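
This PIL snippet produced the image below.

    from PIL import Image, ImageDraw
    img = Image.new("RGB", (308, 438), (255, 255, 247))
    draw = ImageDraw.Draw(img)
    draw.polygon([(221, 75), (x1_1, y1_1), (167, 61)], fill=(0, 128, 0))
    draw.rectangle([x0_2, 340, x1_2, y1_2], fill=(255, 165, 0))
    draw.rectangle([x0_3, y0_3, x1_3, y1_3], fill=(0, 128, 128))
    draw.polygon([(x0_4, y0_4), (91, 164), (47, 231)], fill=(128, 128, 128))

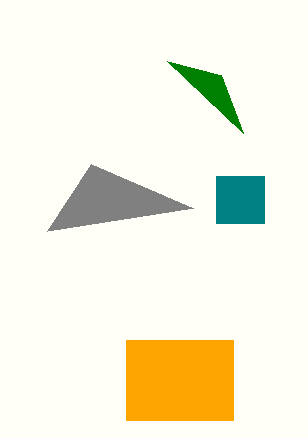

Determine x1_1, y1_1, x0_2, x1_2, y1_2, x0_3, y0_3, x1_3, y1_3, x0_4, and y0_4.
x1_1 = 243
y1_1 = 133
x0_2 = 126
x1_2 = 233
y1_2 = 420
x0_3 = 216
y0_3 = 176
x1_3 = 264
y1_3 = 223
x0_4 = 193
y0_4 = 208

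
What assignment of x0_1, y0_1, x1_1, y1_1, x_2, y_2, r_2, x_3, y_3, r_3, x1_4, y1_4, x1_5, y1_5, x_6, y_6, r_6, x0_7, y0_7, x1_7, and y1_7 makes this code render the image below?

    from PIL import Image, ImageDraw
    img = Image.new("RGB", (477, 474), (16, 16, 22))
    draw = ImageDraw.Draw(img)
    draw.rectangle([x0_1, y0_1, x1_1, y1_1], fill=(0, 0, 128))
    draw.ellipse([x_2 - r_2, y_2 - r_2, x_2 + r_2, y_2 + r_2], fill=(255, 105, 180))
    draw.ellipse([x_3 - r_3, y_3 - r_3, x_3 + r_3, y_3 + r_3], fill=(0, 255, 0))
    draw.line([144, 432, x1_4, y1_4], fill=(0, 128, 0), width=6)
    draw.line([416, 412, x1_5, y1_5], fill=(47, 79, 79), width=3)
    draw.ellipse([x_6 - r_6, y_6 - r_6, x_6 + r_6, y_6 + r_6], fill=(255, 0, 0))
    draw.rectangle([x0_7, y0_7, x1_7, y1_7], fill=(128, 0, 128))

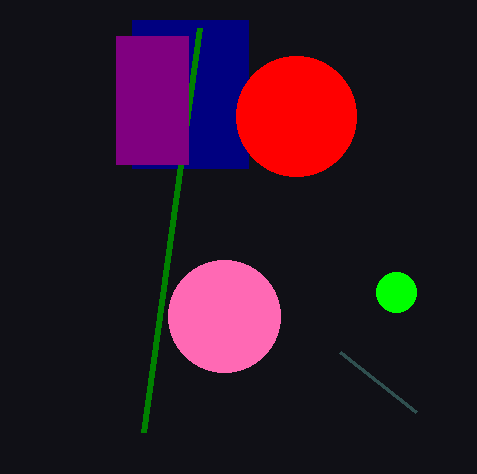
x0_1 = 132, y0_1 = 20, x1_1 = 248, y1_1 = 168, x_2 = 224, y_2 = 316, r_2 = 56, x_3 = 396, y_3 = 292, r_3 = 20, x1_4 = 200, y1_4 = 28, x1_5 = 340, y1_5 = 352, x_6 = 296, y_6 = 116, r_6 = 60, x0_7 = 116, y0_7 = 36, x1_7 = 188, y1_7 = 164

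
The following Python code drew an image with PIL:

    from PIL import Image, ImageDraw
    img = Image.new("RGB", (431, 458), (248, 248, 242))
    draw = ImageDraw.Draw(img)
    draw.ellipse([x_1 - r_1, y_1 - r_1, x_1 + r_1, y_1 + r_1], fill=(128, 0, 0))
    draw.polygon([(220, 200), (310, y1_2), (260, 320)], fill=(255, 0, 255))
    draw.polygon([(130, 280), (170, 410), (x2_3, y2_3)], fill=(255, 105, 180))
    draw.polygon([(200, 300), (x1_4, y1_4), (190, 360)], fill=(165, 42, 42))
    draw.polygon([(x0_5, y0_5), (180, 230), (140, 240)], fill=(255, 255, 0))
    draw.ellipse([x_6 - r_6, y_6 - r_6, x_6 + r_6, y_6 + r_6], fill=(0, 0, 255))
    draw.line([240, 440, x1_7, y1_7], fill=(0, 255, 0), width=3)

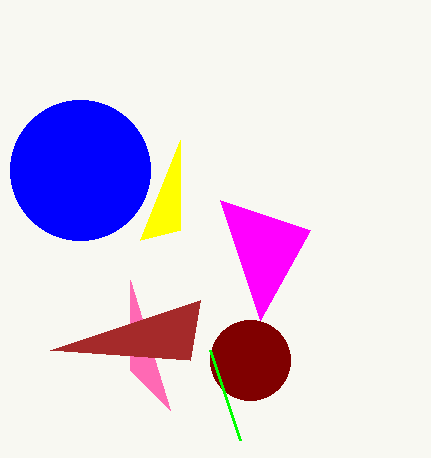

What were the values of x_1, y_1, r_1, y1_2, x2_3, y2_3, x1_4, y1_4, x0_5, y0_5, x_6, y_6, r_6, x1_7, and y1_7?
x_1 = 250, y_1 = 360, r_1 = 40, y1_2 = 230, x2_3 = 130, y2_3 = 370, x1_4 = 50, y1_4 = 350, x0_5 = 180, y0_5 = 140, x_6 = 80, y_6 = 170, r_6 = 70, x1_7 = 210, y1_7 = 350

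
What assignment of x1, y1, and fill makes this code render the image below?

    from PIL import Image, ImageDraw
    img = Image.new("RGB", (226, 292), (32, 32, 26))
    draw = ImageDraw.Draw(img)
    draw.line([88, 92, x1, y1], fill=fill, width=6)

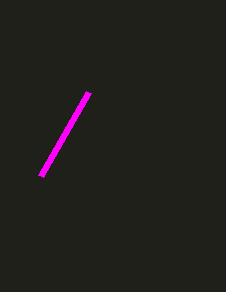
x1 = 40; y1 = 176; fill = 'magenta'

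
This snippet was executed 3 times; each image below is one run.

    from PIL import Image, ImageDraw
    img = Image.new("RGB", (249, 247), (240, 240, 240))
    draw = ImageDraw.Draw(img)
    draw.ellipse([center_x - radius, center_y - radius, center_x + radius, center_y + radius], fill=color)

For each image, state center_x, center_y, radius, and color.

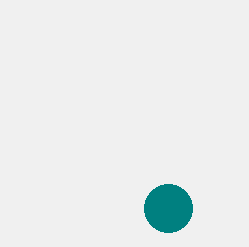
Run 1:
center_x = 168
center_y = 208
radius = 24
color = 'teal'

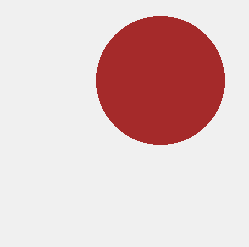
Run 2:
center_x = 160, center_y = 80, radius = 64, color = 'brown'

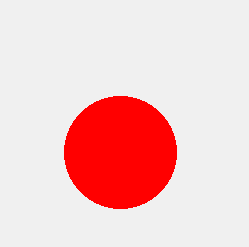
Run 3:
center_x = 120; center_y = 152; radius = 56; color = 'red'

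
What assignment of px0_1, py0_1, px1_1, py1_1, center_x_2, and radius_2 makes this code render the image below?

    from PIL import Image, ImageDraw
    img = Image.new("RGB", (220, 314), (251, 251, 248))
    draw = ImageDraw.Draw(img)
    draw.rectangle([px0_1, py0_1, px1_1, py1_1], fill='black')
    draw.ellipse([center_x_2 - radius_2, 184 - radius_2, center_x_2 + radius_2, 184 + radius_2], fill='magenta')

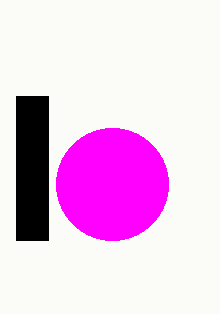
px0_1 = 16; py0_1 = 96; px1_1 = 48; py1_1 = 240; center_x_2 = 112; radius_2 = 56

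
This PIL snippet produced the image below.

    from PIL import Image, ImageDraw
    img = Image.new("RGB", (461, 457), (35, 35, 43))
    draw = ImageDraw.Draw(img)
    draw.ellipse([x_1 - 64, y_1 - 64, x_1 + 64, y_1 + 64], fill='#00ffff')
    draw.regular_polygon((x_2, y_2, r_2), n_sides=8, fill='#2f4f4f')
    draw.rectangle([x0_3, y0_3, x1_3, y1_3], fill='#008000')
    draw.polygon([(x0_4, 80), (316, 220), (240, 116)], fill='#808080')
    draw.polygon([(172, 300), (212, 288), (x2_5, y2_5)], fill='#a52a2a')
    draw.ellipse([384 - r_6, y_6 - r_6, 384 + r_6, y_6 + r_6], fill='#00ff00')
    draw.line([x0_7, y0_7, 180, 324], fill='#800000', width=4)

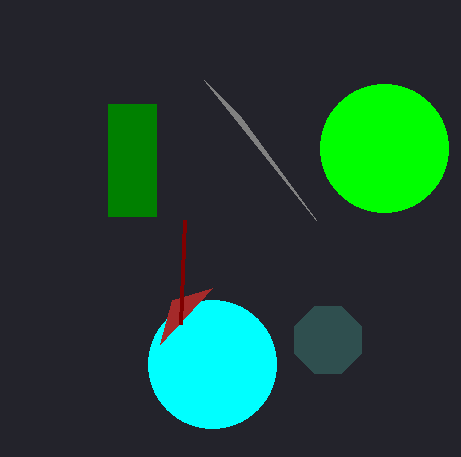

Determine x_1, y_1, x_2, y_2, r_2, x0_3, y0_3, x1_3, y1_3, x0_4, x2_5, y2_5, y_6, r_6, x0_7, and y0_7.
x_1 = 212, y_1 = 364, x_2 = 328, y_2 = 340, r_2 = 36, x0_3 = 108, y0_3 = 104, x1_3 = 156, y1_3 = 216, x0_4 = 204, x2_5 = 160, y2_5 = 344, y_6 = 148, r_6 = 64, x0_7 = 184, y0_7 = 220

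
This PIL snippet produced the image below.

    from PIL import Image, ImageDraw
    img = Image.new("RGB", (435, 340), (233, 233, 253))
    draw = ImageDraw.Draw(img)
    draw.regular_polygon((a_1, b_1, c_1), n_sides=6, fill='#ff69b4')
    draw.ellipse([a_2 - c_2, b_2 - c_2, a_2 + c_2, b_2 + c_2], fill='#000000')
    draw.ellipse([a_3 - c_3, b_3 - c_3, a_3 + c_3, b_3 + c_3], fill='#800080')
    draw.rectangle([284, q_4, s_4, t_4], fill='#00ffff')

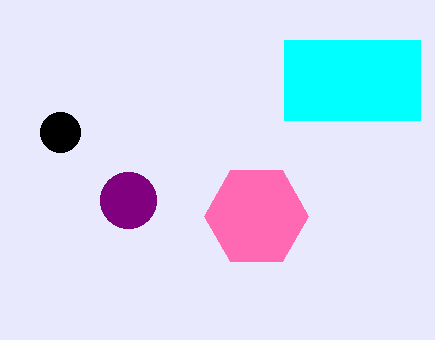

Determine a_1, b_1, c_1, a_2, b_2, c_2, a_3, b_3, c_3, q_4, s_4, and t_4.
a_1 = 256; b_1 = 216; c_1 = 52; a_2 = 60; b_2 = 132; c_2 = 20; a_3 = 128; b_3 = 200; c_3 = 28; q_4 = 40; s_4 = 420; t_4 = 120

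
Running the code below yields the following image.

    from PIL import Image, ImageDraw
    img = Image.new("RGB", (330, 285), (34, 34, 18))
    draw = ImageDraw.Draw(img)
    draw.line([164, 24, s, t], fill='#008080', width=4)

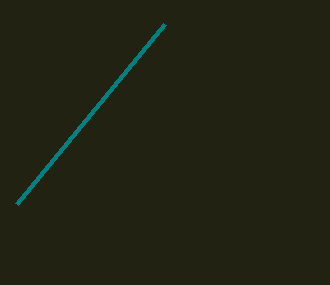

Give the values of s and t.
s = 16
t = 204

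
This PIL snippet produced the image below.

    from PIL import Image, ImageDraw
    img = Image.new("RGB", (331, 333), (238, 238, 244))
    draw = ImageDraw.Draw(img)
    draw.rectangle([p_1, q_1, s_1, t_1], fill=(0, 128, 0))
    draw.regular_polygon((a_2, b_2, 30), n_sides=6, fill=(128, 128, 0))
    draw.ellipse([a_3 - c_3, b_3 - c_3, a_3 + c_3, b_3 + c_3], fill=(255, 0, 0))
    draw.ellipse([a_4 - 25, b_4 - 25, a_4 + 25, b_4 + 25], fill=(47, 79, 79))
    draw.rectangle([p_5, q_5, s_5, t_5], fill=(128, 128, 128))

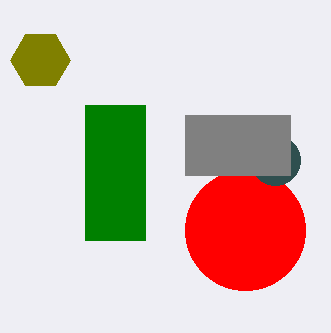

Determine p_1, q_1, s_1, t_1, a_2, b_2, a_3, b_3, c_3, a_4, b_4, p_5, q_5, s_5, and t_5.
p_1 = 85; q_1 = 105; s_1 = 145; t_1 = 240; a_2 = 40; b_2 = 60; a_3 = 245; b_3 = 230; c_3 = 60; a_4 = 275; b_4 = 160; p_5 = 185; q_5 = 115; s_5 = 290; t_5 = 175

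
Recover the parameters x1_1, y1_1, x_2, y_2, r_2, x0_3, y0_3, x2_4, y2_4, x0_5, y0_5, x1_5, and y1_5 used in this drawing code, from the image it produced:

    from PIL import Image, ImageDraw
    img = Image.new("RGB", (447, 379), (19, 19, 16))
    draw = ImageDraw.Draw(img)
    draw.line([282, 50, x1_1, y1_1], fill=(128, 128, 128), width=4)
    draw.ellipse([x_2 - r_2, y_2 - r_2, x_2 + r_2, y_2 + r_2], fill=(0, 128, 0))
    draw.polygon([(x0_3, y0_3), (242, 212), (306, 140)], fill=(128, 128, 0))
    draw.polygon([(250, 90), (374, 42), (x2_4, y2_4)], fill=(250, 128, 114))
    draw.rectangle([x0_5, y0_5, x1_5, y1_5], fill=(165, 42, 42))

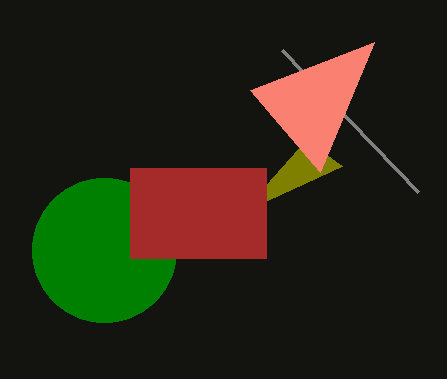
x1_1 = 418
y1_1 = 192
x_2 = 104
y_2 = 250
r_2 = 72
x0_3 = 342
y0_3 = 166
x2_4 = 320
y2_4 = 172
x0_5 = 130
y0_5 = 168
x1_5 = 266
y1_5 = 258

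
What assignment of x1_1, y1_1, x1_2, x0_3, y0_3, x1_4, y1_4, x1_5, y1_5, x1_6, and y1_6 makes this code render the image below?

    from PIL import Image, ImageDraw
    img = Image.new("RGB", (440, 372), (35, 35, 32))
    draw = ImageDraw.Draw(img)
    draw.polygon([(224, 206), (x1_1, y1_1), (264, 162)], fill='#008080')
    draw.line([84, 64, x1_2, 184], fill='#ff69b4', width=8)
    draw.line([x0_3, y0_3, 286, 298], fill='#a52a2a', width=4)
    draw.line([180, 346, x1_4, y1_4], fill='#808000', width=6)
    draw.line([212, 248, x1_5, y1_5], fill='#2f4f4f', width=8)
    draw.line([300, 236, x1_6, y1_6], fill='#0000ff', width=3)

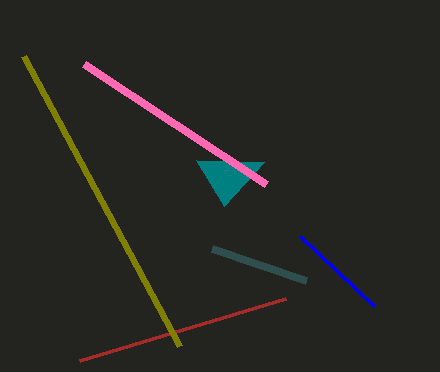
x1_1 = 196
y1_1 = 160
x1_2 = 266
x0_3 = 80
y0_3 = 360
x1_4 = 24
y1_4 = 56
x1_5 = 306
y1_5 = 280
x1_6 = 374
y1_6 = 306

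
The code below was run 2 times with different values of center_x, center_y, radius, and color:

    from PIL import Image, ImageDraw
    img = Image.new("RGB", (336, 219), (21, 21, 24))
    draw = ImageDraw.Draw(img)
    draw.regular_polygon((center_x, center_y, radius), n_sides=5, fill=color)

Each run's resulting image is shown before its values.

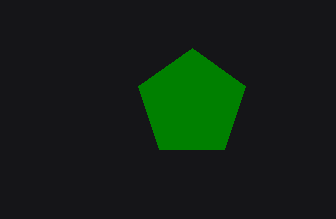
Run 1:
center_x = 192; center_y = 104; radius = 56; color = 'green'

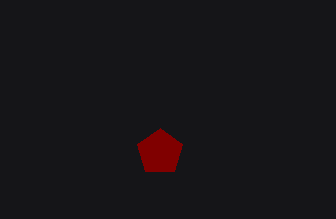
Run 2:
center_x = 160; center_y = 152; radius = 24; color = 'maroon'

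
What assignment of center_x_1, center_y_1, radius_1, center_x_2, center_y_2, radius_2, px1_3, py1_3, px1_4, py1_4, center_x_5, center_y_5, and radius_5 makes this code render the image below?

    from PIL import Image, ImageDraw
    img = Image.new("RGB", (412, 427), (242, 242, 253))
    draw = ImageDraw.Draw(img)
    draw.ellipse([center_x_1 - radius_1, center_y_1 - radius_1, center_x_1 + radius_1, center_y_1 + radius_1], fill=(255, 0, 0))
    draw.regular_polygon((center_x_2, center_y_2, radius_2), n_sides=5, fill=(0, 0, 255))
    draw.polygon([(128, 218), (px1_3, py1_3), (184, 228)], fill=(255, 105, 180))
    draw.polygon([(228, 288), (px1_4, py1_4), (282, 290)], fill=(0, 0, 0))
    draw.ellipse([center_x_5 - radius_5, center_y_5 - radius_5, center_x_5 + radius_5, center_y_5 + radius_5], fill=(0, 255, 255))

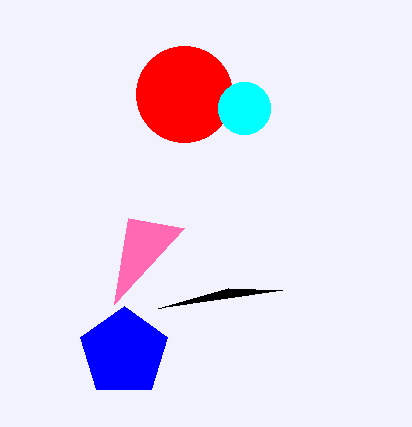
center_x_1 = 184, center_y_1 = 94, radius_1 = 48, center_x_2 = 124, center_y_2 = 352, radius_2 = 46, px1_3 = 114, py1_3 = 304, px1_4 = 158, py1_4 = 308, center_x_5 = 244, center_y_5 = 108, radius_5 = 26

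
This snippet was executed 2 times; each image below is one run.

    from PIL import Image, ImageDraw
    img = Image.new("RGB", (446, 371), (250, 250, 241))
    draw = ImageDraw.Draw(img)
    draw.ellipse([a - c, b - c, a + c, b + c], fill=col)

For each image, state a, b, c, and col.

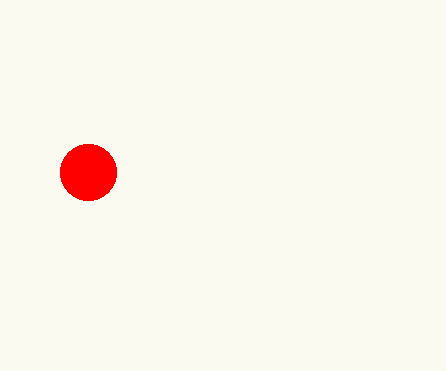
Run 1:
a = 88; b = 172; c = 28; col = 'red'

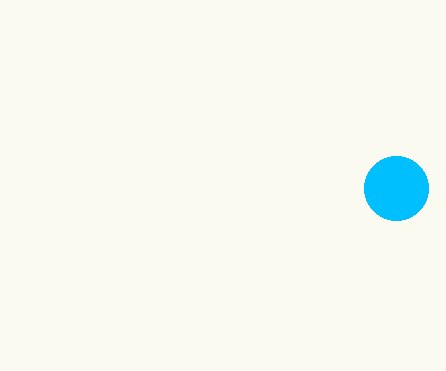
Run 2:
a = 396, b = 188, c = 32, col = 'deepskyblue'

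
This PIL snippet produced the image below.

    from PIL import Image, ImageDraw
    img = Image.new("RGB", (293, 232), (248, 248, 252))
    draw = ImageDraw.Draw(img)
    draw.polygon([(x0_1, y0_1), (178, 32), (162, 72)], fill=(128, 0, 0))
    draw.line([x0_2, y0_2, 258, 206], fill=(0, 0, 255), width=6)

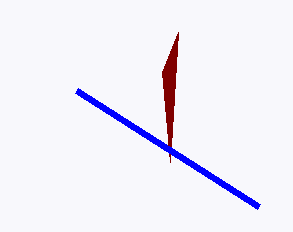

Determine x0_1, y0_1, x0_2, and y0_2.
x0_1 = 170, y0_1 = 162, x0_2 = 76, y0_2 = 90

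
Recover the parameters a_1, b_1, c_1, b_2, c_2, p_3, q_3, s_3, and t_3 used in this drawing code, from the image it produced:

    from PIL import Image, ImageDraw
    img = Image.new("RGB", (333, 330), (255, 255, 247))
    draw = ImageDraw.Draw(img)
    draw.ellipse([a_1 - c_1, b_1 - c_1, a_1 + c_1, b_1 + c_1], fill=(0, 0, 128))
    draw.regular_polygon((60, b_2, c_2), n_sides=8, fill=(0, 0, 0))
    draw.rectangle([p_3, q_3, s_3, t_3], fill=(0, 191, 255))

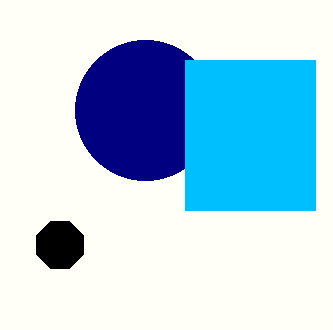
a_1 = 145
b_1 = 110
c_1 = 70
b_2 = 245
c_2 = 25
p_3 = 185
q_3 = 60
s_3 = 315
t_3 = 210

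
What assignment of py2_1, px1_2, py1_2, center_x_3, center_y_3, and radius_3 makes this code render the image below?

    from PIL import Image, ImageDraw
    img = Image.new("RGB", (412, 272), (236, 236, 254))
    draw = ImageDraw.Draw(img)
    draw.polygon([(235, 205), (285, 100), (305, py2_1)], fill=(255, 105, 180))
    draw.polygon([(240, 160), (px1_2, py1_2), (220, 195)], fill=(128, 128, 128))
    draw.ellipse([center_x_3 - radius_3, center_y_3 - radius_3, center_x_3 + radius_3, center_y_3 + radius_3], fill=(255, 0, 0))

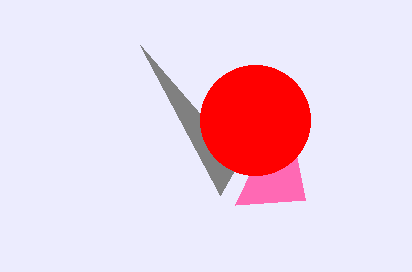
py2_1 = 200
px1_2 = 140
py1_2 = 45
center_x_3 = 255
center_y_3 = 120
radius_3 = 55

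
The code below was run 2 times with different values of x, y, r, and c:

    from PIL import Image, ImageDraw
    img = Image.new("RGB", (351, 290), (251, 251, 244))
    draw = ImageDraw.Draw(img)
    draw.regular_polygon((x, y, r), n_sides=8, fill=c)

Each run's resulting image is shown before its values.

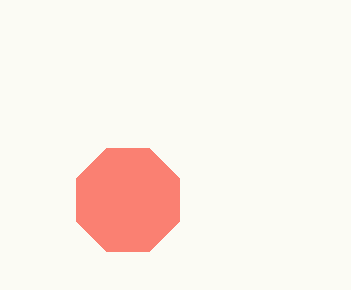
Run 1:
x = 128, y = 200, r = 56, c = 'salmon'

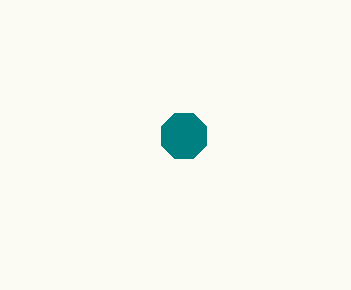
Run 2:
x = 184
y = 136
r = 24
c = 'teal'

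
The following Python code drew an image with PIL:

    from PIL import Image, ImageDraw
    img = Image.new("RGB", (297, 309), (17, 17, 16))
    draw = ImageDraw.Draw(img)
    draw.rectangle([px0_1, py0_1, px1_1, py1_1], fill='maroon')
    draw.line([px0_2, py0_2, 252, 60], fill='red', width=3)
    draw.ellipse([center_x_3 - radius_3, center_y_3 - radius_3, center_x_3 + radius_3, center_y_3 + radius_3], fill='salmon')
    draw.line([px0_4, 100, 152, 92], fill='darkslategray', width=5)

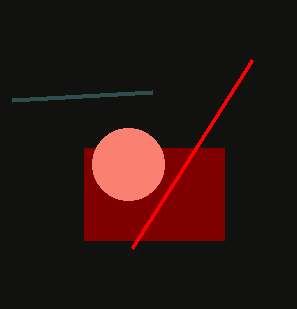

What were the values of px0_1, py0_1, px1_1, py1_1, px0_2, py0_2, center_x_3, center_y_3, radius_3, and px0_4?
px0_1 = 84; py0_1 = 148; px1_1 = 224; py1_1 = 240; px0_2 = 132; py0_2 = 248; center_x_3 = 128; center_y_3 = 164; radius_3 = 36; px0_4 = 12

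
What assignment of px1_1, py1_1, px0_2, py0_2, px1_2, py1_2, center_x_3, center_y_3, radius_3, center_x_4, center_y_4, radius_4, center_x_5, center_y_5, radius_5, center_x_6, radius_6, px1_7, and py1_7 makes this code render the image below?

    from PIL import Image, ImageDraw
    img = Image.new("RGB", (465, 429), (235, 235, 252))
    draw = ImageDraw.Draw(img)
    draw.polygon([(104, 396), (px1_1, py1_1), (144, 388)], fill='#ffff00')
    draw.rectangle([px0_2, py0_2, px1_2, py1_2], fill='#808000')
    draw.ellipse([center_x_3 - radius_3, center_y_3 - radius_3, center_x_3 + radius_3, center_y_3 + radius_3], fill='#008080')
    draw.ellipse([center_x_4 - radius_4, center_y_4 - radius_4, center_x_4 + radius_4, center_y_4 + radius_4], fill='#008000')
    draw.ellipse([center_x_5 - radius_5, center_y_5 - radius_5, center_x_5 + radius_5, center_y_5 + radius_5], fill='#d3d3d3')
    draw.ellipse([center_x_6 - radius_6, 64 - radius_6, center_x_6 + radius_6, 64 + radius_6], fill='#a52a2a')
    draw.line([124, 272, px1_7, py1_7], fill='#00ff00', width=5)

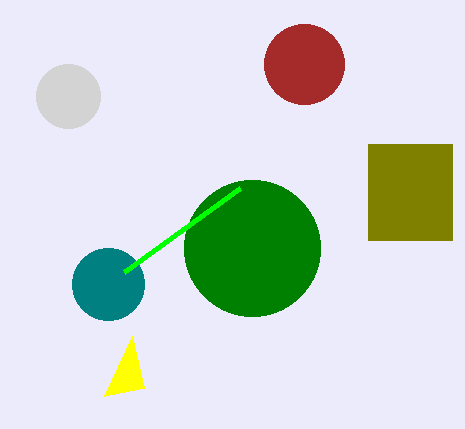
px1_1 = 132, py1_1 = 336, px0_2 = 368, py0_2 = 144, px1_2 = 452, py1_2 = 240, center_x_3 = 108, center_y_3 = 284, radius_3 = 36, center_x_4 = 252, center_y_4 = 248, radius_4 = 68, center_x_5 = 68, center_y_5 = 96, radius_5 = 32, center_x_6 = 304, radius_6 = 40, px1_7 = 240, py1_7 = 188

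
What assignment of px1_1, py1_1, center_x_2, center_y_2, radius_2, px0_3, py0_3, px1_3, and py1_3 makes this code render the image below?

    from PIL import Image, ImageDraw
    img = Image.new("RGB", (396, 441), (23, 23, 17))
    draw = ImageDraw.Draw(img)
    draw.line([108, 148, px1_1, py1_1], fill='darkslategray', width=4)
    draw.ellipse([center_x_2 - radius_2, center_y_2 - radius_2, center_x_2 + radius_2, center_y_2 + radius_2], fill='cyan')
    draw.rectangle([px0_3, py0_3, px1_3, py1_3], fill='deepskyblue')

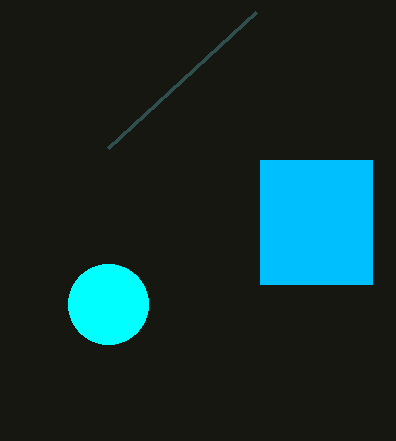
px1_1 = 256; py1_1 = 12; center_x_2 = 108; center_y_2 = 304; radius_2 = 40; px0_3 = 260; py0_3 = 160; px1_3 = 372; py1_3 = 284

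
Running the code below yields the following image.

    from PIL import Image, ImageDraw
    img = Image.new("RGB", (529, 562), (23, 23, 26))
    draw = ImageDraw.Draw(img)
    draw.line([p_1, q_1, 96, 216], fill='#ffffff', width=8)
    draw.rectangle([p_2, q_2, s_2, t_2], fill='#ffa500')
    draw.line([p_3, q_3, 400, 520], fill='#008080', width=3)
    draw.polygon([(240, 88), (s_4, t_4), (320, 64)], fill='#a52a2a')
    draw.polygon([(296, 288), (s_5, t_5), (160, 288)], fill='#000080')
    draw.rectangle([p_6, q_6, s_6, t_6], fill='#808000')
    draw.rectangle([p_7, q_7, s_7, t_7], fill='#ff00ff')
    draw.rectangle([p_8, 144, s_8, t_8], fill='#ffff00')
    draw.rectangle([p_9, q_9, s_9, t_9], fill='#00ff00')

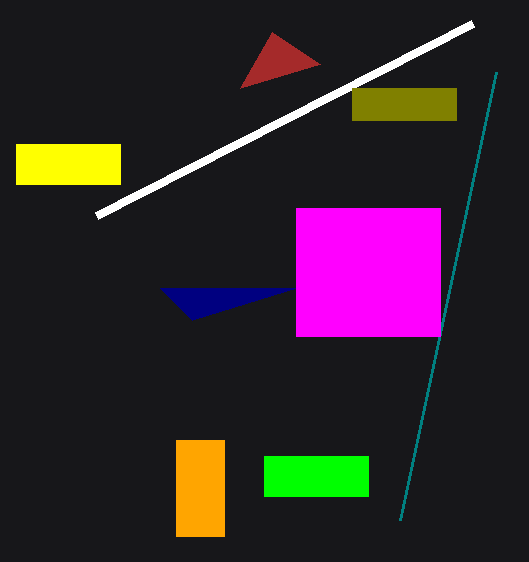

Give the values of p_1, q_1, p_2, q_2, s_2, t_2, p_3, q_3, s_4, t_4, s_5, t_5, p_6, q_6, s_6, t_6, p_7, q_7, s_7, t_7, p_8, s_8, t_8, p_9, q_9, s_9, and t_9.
p_1 = 472; q_1 = 24; p_2 = 176; q_2 = 440; s_2 = 224; t_2 = 536; p_3 = 496; q_3 = 72; s_4 = 272; t_4 = 32; s_5 = 192; t_5 = 320; p_6 = 352; q_6 = 88; s_6 = 456; t_6 = 120; p_7 = 296; q_7 = 208; s_7 = 440; t_7 = 336; p_8 = 16; s_8 = 120; t_8 = 184; p_9 = 264; q_9 = 456; s_9 = 368; t_9 = 496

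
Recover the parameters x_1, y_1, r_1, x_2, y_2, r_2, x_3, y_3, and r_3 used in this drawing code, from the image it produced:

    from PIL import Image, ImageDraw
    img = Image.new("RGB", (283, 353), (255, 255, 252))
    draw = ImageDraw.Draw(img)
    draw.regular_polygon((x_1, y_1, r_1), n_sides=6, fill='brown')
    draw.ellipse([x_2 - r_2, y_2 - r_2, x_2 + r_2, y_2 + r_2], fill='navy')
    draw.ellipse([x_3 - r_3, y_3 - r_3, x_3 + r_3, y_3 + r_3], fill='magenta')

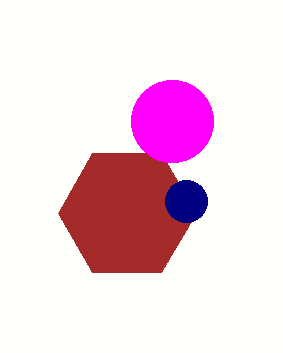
x_1 = 127, y_1 = 213, r_1 = 69, x_2 = 186, y_2 = 201, r_2 = 21, x_3 = 172, y_3 = 121, r_3 = 41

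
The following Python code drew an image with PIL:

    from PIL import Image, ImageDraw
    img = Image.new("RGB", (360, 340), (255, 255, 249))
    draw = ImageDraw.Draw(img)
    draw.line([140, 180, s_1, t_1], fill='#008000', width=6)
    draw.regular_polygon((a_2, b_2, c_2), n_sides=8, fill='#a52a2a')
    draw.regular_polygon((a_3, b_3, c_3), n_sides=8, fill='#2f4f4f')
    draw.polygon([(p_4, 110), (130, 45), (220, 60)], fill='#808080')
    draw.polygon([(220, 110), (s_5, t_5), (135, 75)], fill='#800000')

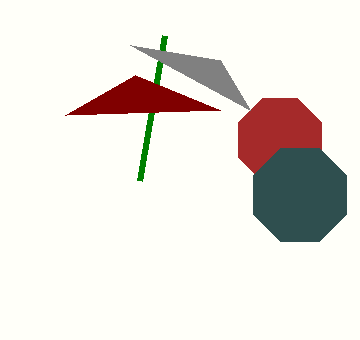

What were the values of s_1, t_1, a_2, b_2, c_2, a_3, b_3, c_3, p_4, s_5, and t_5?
s_1 = 165; t_1 = 35; a_2 = 280; b_2 = 140; c_2 = 45; a_3 = 300; b_3 = 195; c_3 = 50; p_4 = 250; s_5 = 65; t_5 = 115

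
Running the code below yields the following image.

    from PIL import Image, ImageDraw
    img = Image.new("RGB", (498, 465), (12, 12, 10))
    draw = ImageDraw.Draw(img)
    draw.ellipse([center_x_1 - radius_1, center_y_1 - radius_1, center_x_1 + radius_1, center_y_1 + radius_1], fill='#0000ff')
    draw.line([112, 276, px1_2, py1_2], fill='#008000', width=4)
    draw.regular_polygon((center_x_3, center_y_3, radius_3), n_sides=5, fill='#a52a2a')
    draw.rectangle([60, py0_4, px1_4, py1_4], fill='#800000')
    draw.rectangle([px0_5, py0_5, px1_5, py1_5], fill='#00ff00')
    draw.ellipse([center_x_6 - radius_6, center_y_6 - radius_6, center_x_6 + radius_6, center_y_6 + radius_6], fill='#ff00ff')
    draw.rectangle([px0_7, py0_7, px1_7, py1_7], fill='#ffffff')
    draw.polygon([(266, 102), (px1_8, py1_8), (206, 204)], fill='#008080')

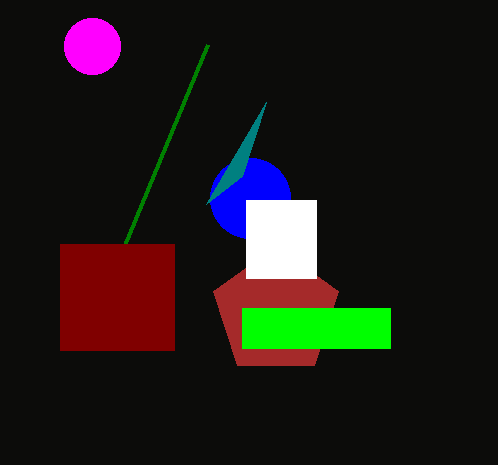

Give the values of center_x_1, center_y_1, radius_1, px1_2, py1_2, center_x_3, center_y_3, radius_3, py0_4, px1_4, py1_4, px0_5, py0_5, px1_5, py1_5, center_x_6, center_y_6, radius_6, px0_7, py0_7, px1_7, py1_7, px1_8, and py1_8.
center_x_1 = 250; center_y_1 = 198; radius_1 = 40; px1_2 = 208; py1_2 = 44; center_x_3 = 276; center_y_3 = 312; radius_3 = 66; py0_4 = 244; px1_4 = 174; py1_4 = 350; px0_5 = 242; py0_5 = 308; px1_5 = 390; py1_5 = 348; center_x_6 = 92; center_y_6 = 46; radius_6 = 28; px0_7 = 246; py0_7 = 200; px1_7 = 316; py1_7 = 278; px1_8 = 242; py1_8 = 176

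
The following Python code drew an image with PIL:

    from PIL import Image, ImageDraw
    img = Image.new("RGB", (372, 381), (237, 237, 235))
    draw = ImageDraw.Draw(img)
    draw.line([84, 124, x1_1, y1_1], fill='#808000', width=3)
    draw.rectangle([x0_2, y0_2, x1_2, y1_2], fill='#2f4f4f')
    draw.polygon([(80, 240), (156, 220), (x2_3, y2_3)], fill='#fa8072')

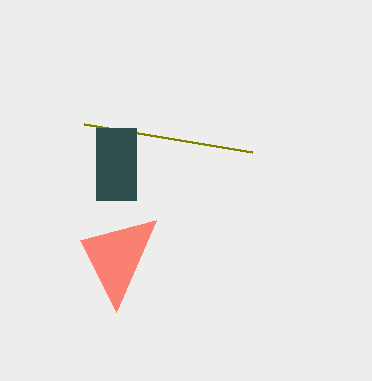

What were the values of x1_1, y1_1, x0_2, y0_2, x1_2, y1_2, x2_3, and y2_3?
x1_1 = 252
y1_1 = 152
x0_2 = 96
y0_2 = 128
x1_2 = 136
y1_2 = 200
x2_3 = 116
y2_3 = 312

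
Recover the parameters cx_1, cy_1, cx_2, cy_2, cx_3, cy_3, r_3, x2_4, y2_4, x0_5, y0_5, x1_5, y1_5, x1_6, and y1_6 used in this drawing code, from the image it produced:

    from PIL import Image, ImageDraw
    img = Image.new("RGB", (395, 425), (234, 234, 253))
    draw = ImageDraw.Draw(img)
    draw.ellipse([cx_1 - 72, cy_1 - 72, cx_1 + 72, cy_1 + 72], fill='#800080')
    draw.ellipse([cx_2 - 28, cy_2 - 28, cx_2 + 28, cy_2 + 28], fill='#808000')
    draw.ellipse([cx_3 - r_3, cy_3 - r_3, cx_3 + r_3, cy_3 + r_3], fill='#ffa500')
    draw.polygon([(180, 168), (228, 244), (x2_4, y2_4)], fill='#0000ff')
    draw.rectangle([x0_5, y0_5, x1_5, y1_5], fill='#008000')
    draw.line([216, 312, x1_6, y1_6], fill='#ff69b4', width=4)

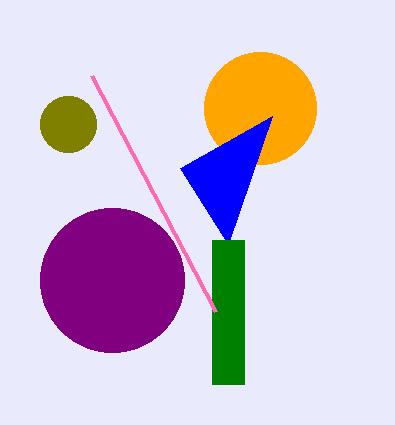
cx_1 = 112, cy_1 = 280, cx_2 = 68, cy_2 = 124, cx_3 = 260, cy_3 = 108, r_3 = 56, x2_4 = 272, y2_4 = 116, x0_5 = 212, y0_5 = 240, x1_5 = 244, y1_5 = 384, x1_6 = 92, y1_6 = 76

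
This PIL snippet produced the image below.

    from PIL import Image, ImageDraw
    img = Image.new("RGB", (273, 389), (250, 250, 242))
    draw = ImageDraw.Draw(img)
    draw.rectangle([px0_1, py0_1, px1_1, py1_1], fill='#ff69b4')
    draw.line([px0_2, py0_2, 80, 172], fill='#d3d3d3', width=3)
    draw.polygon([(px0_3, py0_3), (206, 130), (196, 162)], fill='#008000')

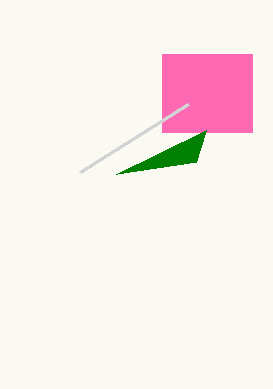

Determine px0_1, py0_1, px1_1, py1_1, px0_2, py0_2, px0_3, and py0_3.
px0_1 = 162, py0_1 = 54, px1_1 = 252, py1_1 = 132, px0_2 = 188, py0_2 = 104, px0_3 = 116, py0_3 = 174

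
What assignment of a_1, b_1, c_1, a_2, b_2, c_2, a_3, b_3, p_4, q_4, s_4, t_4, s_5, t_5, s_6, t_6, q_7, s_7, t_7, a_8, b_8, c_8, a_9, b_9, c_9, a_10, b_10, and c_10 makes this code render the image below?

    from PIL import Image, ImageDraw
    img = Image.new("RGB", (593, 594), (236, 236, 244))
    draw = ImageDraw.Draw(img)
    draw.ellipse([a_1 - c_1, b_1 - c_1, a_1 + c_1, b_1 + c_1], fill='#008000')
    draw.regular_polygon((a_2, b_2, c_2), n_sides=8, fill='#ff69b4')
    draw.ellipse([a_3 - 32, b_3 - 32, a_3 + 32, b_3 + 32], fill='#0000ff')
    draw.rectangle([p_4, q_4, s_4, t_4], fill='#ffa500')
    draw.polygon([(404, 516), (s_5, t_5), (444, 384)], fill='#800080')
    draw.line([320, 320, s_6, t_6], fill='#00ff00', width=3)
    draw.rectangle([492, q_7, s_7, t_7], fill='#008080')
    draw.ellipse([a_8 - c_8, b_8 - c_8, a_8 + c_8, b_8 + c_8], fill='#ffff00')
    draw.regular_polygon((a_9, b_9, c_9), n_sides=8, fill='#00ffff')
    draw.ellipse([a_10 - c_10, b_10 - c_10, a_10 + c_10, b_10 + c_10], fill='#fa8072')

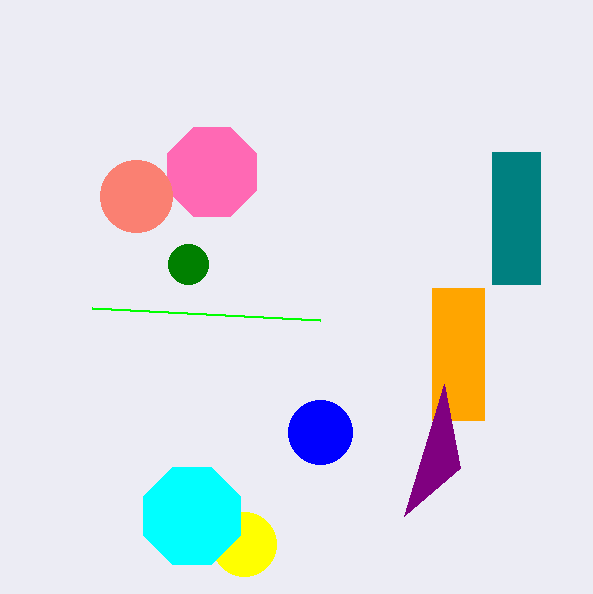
a_1 = 188
b_1 = 264
c_1 = 20
a_2 = 212
b_2 = 172
c_2 = 48
a_3 = 320
b_3 = 432
p_4 = 432
q_4 = 288
s_4 = 484
t_4 = 420
s_5 = 460
t_5 = 468
s_6 = 92
t_6 = 308
q_7 = 152
s_7 = 540
t_7 = 284
a_8 = 244
b_8 = 544
c_8 = 32
a_9 = 192
b_9 = 516
c_9 = 52
a_10 = 136
b_10 = 196
c_10 = 36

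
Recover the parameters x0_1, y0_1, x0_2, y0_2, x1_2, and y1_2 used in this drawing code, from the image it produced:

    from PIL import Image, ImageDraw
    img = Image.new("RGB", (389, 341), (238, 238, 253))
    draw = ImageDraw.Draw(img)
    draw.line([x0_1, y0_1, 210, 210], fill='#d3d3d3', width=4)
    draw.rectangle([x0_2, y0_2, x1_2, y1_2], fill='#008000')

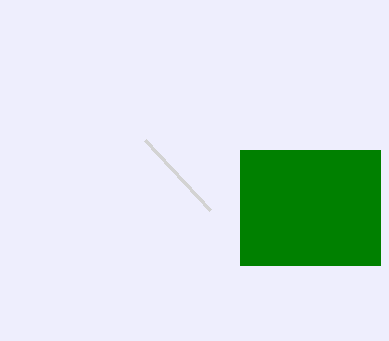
x0_1 = 145, y0_1 = 140, x0_2 = 240, y0_2 = 150, x1_2 = 380, y1_2 = 265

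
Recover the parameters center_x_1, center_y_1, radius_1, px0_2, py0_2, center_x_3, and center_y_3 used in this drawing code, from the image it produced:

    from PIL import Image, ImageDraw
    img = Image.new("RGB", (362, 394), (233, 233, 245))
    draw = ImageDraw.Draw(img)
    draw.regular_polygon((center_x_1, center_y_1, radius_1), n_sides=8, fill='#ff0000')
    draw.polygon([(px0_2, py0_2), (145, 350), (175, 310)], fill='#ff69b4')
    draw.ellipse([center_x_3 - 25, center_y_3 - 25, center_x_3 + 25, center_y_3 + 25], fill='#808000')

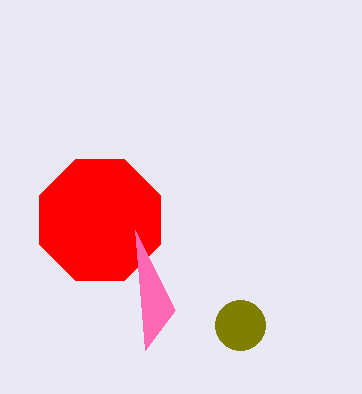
center_x_1 = 100; center_y_1 = 220; radius_1 = 65; px0_2 = 135; py0_2 = 230; center_x_3 = 240; center_y_3 = 325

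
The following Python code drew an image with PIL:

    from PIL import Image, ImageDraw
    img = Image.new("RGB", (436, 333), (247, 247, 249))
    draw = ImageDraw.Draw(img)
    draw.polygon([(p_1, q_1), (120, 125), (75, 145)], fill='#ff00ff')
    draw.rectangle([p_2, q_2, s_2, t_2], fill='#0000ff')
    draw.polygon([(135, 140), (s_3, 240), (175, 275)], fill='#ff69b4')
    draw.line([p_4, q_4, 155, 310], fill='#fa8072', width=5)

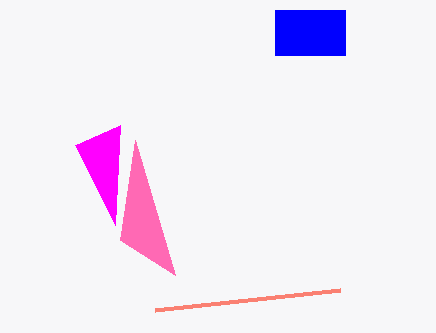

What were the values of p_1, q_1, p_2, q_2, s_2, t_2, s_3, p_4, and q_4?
p_1 = 115
q_1 = 225
p_2 = 275
q_2 = 10
s_2 = 345
t_2 = 55
s_3 = 120
p_4 = 340
q_4 = 290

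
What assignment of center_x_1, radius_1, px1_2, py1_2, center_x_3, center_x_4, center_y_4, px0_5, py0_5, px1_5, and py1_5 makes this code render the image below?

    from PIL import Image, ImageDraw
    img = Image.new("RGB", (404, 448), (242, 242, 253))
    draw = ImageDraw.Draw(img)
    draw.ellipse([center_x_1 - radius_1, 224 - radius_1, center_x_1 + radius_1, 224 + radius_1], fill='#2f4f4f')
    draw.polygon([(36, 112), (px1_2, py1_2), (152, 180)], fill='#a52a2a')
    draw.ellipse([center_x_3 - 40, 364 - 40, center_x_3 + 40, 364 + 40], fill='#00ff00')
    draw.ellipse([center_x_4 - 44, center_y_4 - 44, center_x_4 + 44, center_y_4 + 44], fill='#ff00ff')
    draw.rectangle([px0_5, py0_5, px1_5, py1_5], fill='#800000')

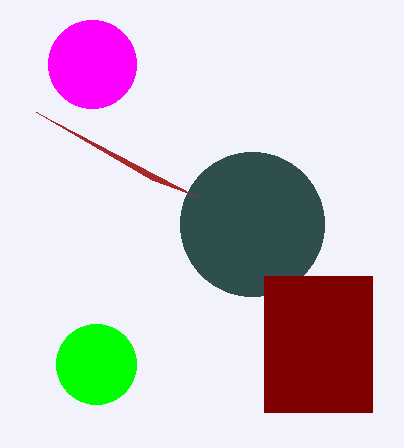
center_x_1 = 252, radius_1 = 72, px1_2 = 196, py1_2 = 196, center_x_3 = 96, center_x_4 = 92, center_y_4 = 64, px0_5 = 264, py0_5 = 276, px1_5 = 372, py1_5 = 412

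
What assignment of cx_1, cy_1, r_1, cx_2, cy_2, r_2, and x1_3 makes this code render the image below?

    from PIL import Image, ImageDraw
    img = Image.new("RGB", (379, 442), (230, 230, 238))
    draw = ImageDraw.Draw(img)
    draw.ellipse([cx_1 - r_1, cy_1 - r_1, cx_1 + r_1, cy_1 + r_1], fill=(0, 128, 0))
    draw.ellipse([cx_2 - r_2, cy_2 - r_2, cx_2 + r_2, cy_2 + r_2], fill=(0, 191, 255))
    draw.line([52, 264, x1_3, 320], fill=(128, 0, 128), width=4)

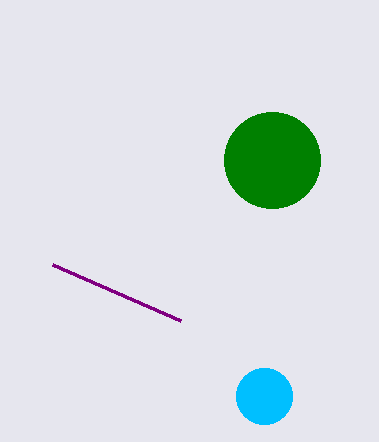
cx_1 = 272
cy_1 = 160
r_1 = 48
cx_2 = 264
cy_2 = 396
r_2 = 28
x1_3 = 180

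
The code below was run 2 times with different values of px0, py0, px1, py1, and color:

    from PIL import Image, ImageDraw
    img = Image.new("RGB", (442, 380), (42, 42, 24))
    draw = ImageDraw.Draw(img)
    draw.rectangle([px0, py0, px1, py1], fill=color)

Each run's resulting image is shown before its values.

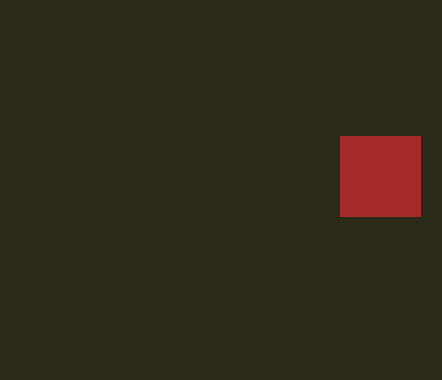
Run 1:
px0 = 340
py0 = 136
px1 = 420
py1 = 216
color = 'brown'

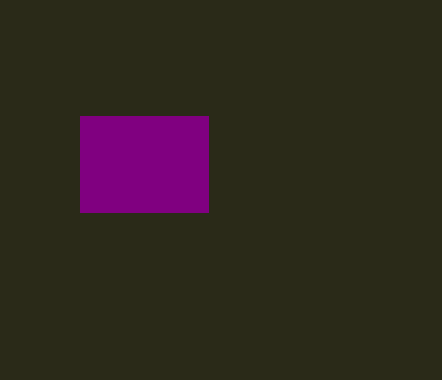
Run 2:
px0 = 80, py0 = 116, px1 = 208, py1 = 212, color = 'purple'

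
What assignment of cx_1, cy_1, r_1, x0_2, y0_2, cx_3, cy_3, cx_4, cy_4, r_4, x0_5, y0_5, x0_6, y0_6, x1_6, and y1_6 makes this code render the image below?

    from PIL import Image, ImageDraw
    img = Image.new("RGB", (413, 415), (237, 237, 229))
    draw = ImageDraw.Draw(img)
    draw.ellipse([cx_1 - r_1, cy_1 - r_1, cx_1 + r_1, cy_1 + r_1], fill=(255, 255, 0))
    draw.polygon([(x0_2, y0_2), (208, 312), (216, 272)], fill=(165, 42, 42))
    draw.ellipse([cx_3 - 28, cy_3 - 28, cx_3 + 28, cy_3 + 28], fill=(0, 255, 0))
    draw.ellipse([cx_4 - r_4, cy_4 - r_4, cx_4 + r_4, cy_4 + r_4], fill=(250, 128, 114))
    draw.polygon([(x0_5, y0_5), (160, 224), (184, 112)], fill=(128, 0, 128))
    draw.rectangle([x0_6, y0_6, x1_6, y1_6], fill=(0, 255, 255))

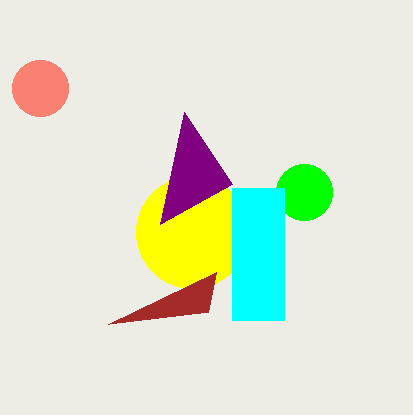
cx_1 = 192, cy_1 = 232, r_1 = 56, x0_2 = 108, y0_2 = 324, cx_3 = 304, cy_3 = 192, cx_4 = 40, cy_4 = 88, r_4 = 28, x0_5 = 232, y0_5 = 184, x0_6 = 232, y0_6 = 188, x1_6 = 284, y1_6 = 320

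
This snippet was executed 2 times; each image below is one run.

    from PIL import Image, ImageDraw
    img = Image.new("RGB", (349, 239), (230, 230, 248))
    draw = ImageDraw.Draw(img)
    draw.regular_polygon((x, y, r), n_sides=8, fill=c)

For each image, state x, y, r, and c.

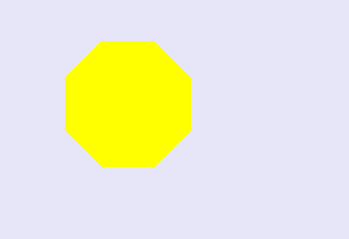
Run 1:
x = 128
y = 104
r = 68
c = 'yellow'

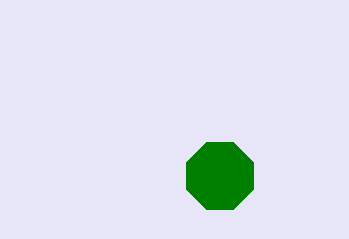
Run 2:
x = 220, y = 176, r = 36, c = 'green'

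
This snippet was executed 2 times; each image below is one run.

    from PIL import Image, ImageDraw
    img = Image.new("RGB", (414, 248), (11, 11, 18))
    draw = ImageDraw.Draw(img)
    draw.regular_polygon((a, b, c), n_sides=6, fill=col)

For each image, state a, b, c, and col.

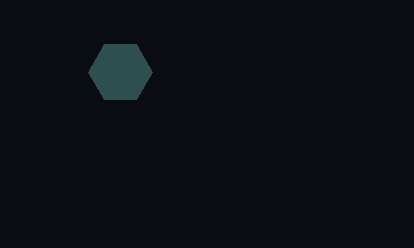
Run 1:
a = 120; b = 72; c = 32; col = 'darkslategray'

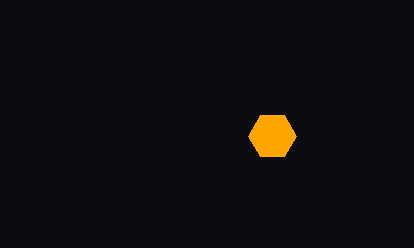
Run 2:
a = 272; b = 136; c = 24; col = 'orange'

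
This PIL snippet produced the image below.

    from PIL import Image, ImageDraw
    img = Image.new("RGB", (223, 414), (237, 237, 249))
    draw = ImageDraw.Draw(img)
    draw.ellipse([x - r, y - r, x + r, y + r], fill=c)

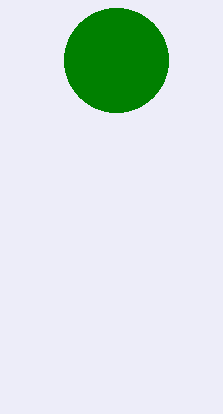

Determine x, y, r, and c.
x = 116, y = 60, r = 52, c = 'green'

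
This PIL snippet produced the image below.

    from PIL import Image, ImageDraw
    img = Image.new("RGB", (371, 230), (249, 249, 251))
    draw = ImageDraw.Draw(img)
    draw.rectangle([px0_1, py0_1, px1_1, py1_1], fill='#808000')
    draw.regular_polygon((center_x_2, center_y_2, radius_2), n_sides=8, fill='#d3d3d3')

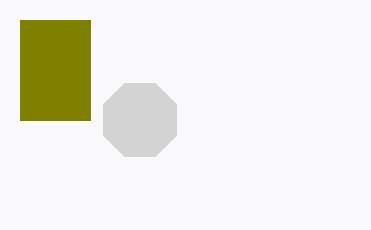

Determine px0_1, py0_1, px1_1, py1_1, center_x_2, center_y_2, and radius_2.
px0_1 = 20; py0_1 = 20; px1_1 = 90; py1_1 = 120; center_x_2 = 140; center_y_2 = 120; radius_2 = 40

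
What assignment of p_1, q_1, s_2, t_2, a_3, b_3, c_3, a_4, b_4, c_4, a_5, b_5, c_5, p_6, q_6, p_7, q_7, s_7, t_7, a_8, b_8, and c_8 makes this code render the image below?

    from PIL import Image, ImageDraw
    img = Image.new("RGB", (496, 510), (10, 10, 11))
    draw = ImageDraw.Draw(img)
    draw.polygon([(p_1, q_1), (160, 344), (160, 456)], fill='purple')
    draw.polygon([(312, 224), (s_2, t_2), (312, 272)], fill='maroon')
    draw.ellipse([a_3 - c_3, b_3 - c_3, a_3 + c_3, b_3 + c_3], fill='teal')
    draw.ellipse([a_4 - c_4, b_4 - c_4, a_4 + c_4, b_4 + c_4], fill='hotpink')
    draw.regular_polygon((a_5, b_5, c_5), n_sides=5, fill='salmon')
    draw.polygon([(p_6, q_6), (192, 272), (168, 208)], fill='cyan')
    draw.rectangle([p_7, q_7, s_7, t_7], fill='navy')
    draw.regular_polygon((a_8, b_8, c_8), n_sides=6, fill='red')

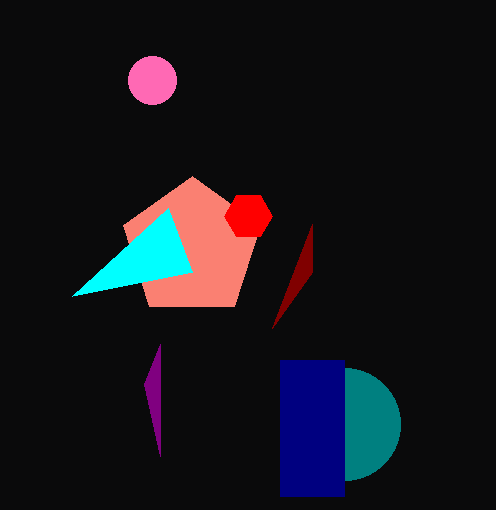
p_1 = 144; q_1 = 384; s_2 = 272; t_2 = 328; a_3 = 344; b_3 = 424; c_3 = 56; a_4 = 152; b_4 = 80; c_4 = 24; a_5 = 192; b_5 = 248; c_5 = 72; p_6 = 72; q_6 = 296; p_7 = 280; q_7 = 360; s_7 = 344; t_7 = 496; a_8 = 248; b_8 = 216; c_8 = 24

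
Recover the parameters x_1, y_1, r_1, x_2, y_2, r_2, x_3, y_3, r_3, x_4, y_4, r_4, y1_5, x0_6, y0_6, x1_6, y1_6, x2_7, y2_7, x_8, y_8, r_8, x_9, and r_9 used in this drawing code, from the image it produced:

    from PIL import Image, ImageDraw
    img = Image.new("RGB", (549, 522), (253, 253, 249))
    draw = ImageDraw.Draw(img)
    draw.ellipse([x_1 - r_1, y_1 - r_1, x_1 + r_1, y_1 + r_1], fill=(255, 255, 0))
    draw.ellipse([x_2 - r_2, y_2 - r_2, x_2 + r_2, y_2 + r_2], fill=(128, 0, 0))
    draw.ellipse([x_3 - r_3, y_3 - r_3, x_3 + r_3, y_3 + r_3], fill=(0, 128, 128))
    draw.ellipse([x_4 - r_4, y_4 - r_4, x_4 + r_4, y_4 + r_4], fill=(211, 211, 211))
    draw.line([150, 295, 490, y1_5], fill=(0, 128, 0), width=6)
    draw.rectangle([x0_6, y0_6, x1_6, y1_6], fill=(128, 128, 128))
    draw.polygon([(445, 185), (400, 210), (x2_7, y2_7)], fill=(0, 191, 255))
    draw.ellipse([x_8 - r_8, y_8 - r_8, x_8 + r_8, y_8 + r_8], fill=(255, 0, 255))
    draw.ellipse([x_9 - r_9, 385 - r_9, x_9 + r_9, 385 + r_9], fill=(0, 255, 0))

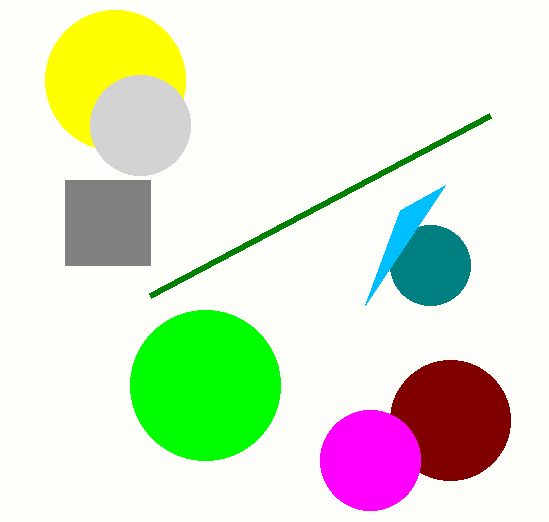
x_1 = 115
y_1 = 80
r_1 = 70
x_2 = 450
y_2 = 420
r_2 = 60
x_3 = 430
y_3 = 265
r_3 = 40
x_4 = 140
y_4 = 125
r_4 = 50
y1_5 = 115
x0_6 = 65
y0_6 = 180
x1_6 = 150
y1_6 = 265
x2_7 = 365
y2_7 = 305
x_8 = 370
y_8 = 460
r_8 = 50
x_9 = 205
r_9 = 75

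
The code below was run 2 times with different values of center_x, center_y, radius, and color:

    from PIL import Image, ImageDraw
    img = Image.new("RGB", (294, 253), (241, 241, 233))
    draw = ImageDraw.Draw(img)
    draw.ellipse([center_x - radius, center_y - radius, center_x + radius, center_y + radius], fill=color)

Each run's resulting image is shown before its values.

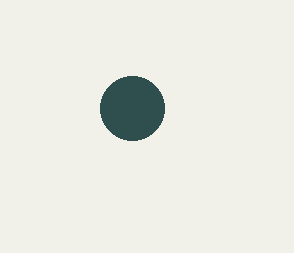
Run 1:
center_x = 132; center_y = 108; radius = 32; color = 'darkslategray'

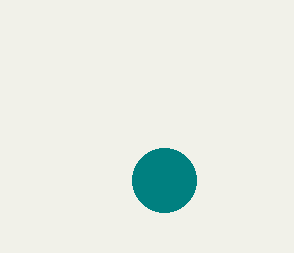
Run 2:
center_x = 164; center_y = 180; radius = 32; color = 'teal'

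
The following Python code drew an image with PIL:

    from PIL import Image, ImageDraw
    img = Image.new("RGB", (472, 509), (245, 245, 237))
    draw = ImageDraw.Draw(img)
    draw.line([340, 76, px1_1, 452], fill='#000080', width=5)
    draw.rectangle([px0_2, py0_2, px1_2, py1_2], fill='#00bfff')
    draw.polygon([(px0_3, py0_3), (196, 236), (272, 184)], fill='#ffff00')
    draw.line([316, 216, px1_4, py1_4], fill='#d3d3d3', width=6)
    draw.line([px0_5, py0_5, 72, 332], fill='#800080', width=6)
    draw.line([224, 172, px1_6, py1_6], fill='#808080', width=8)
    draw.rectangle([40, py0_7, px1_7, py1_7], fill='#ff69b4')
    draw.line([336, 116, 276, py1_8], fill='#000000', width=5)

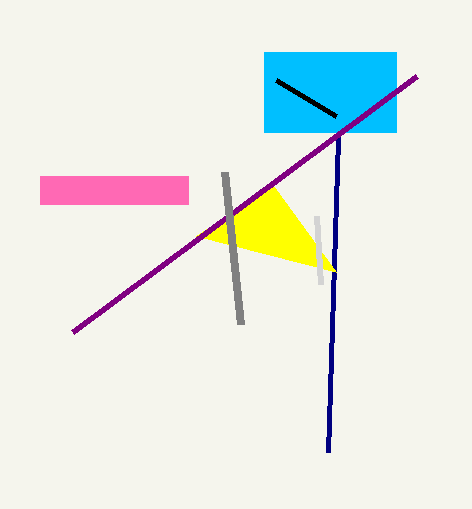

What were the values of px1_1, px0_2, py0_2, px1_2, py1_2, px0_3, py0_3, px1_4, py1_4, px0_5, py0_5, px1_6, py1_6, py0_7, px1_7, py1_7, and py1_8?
px1_1 = 328, px0_2 = 264, py0_2 = 52, px1_2 = 396, py1_2 = 132, px0_3 = 336, py0_3 = 272, px1_4 = 320, py1_4 = 284, px0_5 = 416, py0_5 = 76, px1_6 = 240, py1_6 = 324, py0_7 = 176, px1_7 = 188, py1_7 = 204, py1_8 = 80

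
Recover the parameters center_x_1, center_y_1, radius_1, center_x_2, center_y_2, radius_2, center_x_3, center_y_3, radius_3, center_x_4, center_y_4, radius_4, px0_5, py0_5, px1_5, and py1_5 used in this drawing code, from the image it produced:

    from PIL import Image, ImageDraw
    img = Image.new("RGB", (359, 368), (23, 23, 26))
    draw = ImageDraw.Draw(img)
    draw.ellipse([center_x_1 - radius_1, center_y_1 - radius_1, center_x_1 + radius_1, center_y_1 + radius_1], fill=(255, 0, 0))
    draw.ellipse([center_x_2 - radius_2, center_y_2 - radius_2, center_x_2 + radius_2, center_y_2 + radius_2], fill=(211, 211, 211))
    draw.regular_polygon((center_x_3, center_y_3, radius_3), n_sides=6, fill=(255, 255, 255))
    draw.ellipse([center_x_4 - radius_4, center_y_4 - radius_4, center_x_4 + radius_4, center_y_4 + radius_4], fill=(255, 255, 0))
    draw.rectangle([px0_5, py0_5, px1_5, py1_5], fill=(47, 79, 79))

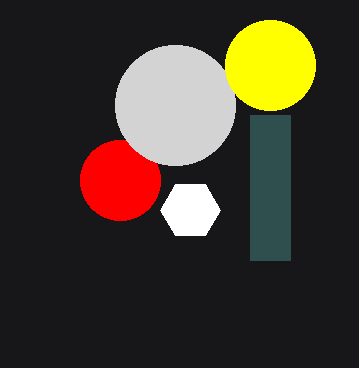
center_x_1 = 120, center_y_1 = 180, radius_1 = 40, center_x_2 = 175, center_y_2 = 105, radius_2 = 60, center_x_3 = 190, center_y_3 = 210, radius_3 = 30, center_x_4 = 270, center_y_4 = 65, radius_4 = 45, px0_5 = 250, py0_5 = 115, px1_5 = 290, py1_5 = 260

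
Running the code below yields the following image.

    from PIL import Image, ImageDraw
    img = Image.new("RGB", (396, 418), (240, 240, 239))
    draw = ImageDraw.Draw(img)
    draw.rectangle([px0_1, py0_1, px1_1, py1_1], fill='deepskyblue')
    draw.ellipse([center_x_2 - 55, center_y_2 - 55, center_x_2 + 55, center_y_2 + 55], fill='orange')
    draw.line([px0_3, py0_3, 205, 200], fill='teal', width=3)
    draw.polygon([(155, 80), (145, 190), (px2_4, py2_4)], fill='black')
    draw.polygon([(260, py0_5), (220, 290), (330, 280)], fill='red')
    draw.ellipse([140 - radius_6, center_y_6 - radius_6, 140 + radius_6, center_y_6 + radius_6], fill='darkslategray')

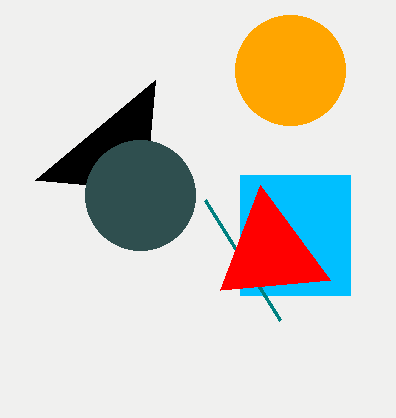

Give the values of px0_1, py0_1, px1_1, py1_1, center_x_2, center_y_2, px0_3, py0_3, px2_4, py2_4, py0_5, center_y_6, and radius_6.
px0_1 = 240, py0_1 = 175, px1_1 = 350, py1_1 = 295, center_x_2 = 290, center_y_2 = 70, px0_3 = 280, py0_3 = 320, px2_4 = 35, py2_4 = 180, py0_5 = 185, center_y_6 = 195, radius_6 = 55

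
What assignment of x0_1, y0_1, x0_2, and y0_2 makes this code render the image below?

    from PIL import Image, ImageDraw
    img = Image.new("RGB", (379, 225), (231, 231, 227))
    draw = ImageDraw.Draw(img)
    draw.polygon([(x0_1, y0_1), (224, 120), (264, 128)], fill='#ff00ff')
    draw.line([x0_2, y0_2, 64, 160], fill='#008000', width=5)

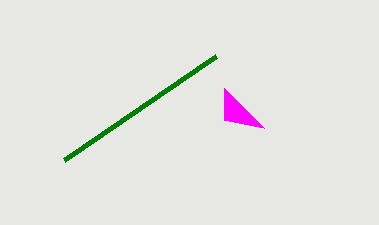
x0_1 = 224
y0_1 = 88
x0_2 = 216
y0_2 = 56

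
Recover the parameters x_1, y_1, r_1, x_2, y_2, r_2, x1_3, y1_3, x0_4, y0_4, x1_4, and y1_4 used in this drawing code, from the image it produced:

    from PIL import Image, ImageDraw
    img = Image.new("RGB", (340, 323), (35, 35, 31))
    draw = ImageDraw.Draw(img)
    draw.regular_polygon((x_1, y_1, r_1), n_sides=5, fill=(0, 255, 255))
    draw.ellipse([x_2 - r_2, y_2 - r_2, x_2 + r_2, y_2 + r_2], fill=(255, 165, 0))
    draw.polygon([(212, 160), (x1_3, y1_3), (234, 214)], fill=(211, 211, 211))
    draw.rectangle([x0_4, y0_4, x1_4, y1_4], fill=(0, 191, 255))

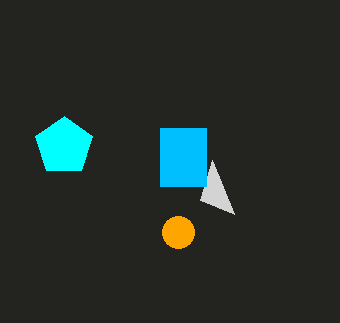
x_1 = 64
y_1 = 146
r_1 = 30
x_2 = 178
y_2 = 232
r_2 = 16
x1_3 = 200
y1_3 = 200
x0_4 = 160
y0_4 = 128
x1_4 = 206
y1_4 = 186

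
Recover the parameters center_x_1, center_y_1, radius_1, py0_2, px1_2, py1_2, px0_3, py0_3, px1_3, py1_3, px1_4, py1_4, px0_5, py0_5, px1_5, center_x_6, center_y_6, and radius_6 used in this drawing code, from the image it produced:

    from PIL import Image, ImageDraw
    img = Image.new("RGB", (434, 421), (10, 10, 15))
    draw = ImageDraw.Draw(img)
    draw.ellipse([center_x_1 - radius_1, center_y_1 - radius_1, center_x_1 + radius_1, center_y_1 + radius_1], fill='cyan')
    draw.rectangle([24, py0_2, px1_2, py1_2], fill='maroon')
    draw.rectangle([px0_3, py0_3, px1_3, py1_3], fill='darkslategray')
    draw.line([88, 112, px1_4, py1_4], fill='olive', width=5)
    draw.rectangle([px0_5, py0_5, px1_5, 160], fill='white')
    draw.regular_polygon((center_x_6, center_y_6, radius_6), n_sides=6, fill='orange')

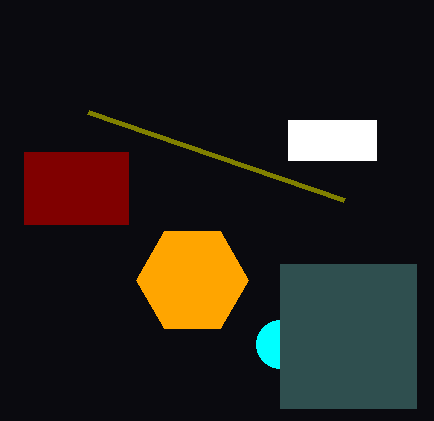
center_x_1 = 280
center_y_1 = 344
radius_1 = 24
py0_2 = 152
px1_2 = 128
py1_2 = 224
px0_3 = 280
py0_3 = 264
px1_3 = 416
py1_3 = 408
px1_4 = 344
py1_4 = 200
px0_5 = 288
py0_5 = 120
px1_5 = 376
center_x_6 = 192
center_y_6 = 280
radius_6 = 56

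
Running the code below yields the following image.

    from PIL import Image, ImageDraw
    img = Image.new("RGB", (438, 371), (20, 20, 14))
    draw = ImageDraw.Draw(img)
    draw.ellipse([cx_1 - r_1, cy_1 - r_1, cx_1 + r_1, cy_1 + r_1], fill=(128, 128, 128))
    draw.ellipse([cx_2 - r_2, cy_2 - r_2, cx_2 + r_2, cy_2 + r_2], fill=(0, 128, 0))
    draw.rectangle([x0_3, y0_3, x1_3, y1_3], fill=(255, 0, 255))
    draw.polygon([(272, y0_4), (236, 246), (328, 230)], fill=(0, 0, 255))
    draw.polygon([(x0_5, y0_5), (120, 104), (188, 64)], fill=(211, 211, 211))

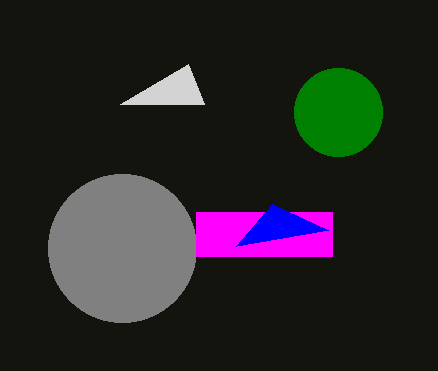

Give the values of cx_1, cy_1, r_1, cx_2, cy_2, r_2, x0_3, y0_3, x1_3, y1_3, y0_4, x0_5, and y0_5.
cx_1 = 122; cy_1 = 248; r_1 = 74; cx_2 = 338; cy_2 = 112; r_2 = 44; x0_3 = 196; y0_3 = 212; x1_3 = 332; y1_3 = 256; y0_4 = 204; x0_5 = 204; y0_5 = 104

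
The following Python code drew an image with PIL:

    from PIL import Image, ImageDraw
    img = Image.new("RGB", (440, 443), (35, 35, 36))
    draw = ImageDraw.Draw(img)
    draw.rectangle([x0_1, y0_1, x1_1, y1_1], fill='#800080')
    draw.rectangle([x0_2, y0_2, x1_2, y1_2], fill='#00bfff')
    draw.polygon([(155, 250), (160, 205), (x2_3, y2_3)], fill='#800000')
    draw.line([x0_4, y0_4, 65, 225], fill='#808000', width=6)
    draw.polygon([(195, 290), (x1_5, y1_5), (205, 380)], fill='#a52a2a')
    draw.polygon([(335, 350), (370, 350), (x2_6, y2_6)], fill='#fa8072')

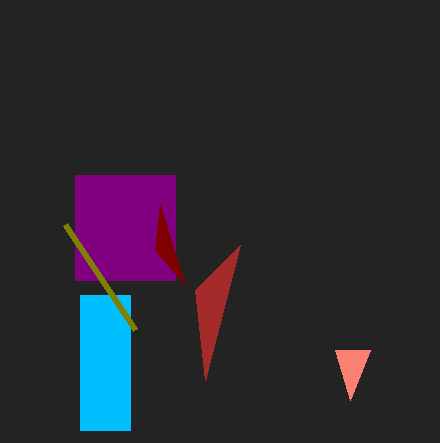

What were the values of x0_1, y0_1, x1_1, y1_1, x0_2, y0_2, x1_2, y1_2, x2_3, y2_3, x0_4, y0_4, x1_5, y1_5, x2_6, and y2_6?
x0_1 = 75, y0_1 = 175, x1_1 = 175, y1_1 = 280, x0_2 = 80, y0_2 = 295, x1_2 = 130, y1_2 = 430, x2_3 = 185, y2_3 = 285, x0_4 = 135, y0_4 = 330, x1_5 = 240, y1_5 = 245, x2_6 = 350, y2_6 = 400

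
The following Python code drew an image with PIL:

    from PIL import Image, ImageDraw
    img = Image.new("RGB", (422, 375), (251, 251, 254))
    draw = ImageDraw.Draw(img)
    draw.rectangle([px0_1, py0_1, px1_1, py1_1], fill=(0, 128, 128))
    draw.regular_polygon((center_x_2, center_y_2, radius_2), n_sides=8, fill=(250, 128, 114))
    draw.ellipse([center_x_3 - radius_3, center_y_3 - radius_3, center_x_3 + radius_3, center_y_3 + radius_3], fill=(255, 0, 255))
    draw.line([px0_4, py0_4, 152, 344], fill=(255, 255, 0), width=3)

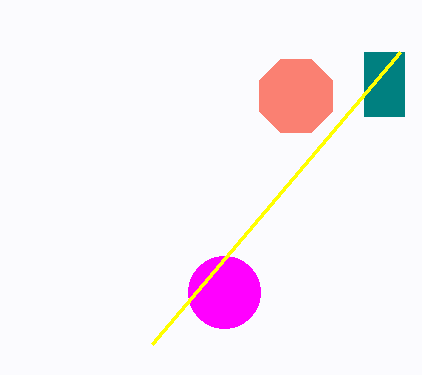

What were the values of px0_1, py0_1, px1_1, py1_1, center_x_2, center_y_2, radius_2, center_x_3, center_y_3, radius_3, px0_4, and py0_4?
px0_1 = 364
py0_1 = 52
px1_1 = 404
py1_1 = 116
center_x_2 = 296
center_y_2 = 96
radius_2 = 40
center_x_3 = 224
center_y_3 = 292
radius_3 = 36
px0_4 = 400
py0_4 = 52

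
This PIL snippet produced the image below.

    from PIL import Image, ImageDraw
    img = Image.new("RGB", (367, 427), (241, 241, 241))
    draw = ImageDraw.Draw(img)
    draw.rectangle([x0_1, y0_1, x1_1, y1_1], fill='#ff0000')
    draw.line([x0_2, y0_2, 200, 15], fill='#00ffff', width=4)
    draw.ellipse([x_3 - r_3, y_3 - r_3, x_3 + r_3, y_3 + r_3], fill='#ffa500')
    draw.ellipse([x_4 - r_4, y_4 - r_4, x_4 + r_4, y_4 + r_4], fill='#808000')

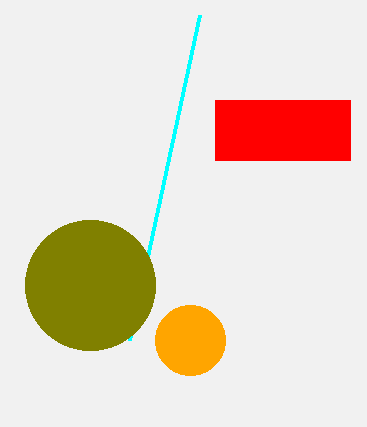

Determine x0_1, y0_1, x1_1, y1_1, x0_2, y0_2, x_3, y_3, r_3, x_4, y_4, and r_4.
x0_1 = 215
y0_1 = 100
x1_1 = 350
y1_1 = 160
x0_2 = 130
y0_2 = 340
x_3 = 190
y_3 = 340
r_3 = 35
x_4 = 90
y_4 = 285
r_4 = 65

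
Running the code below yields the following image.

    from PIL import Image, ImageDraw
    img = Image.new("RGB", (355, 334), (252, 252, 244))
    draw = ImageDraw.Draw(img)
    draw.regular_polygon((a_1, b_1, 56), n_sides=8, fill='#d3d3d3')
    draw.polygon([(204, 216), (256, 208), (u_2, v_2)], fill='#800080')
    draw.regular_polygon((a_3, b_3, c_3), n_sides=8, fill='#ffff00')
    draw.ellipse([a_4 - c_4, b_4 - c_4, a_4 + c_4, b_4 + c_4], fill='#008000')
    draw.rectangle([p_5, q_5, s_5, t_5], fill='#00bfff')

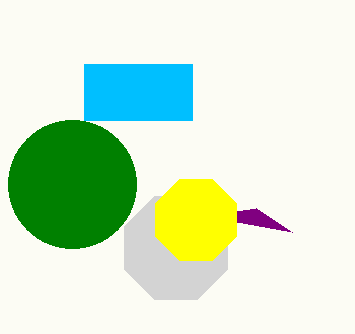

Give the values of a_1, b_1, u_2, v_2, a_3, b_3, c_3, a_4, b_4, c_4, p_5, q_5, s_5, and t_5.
a_1 = 176
b_1 = 248
u_2 = 292
v_2 = 232
a_3 = 196
b_3 = 220
c_3 = 44
a_4 = 72
b_4 = 184
c_4 = 64
p_5 = 84
q_5 = 64
s_5 = 192
t_5 = 120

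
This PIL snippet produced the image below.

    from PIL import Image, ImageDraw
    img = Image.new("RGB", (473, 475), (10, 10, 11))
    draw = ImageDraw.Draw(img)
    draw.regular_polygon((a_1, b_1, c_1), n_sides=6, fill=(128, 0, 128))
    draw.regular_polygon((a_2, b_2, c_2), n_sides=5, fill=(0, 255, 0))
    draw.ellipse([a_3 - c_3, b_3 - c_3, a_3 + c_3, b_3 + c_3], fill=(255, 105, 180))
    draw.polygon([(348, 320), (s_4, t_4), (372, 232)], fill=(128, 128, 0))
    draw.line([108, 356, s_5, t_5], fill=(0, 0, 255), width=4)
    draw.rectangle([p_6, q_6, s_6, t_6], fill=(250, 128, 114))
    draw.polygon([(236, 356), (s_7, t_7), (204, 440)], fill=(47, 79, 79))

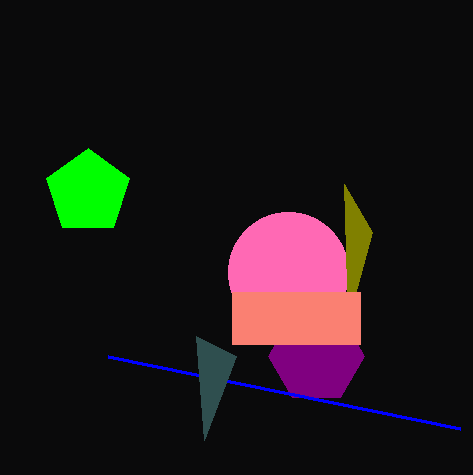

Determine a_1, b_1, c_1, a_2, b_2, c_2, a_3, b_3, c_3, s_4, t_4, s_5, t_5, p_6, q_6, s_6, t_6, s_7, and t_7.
a_1 = 316; b_1 = 356; c_1 = 48; a_2 = 88; b_2 = 192; c_2 = 44; a_3 = 288; b_3 = 272; c_3 = 60; s_4 = 344; t_4 = 184; s_5 = 460; t_5 = 428; p_6 = 232; q_6 = 292; s_6 = 360; t_6 = 344; s_7 = 196; t_7 = 336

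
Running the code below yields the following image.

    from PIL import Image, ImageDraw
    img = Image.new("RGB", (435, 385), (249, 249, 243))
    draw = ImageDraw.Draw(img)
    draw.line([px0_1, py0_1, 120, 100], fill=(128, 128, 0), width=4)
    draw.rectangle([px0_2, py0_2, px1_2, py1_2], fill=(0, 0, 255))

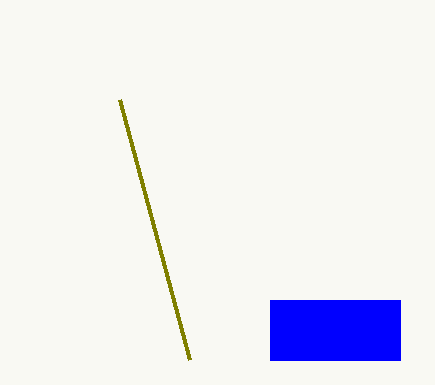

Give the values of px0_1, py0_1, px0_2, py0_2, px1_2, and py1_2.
px0_1 = 190; py0_1 = 360; px0_2 = 270; py0_2 = 300; px1_2 = 400; py1_2 = 360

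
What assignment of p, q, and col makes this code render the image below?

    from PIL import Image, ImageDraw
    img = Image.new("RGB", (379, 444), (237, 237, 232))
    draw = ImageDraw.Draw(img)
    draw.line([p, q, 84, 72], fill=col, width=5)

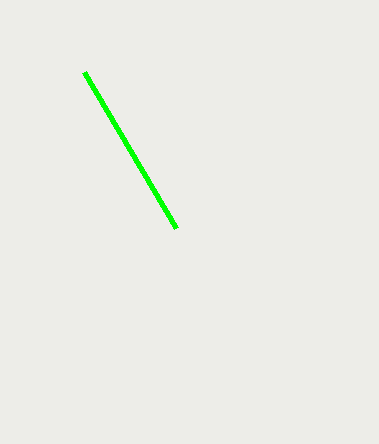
p = 176, q = 228, col = 'lime'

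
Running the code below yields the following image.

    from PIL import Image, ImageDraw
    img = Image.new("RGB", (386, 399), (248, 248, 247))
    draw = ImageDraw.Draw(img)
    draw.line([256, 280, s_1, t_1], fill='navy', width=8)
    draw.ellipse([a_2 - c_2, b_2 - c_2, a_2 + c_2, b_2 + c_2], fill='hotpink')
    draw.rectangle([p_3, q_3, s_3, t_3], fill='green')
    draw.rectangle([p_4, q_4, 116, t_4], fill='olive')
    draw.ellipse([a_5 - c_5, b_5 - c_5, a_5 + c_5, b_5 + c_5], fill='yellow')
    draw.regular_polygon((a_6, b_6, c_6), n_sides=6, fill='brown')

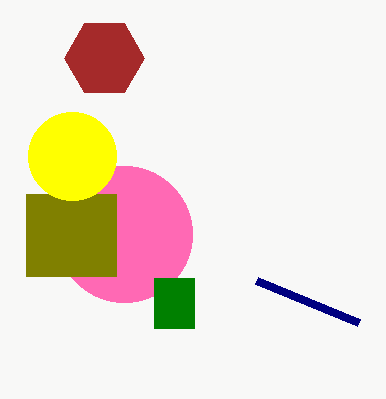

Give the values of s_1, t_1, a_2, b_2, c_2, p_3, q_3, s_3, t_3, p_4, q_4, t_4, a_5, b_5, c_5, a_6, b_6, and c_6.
s_1 = 358; t_1 = 322; a_2 = 124; b_2 = 234; c_2 = 68; p_3 = 154; q_3 = 278; s_3 = 194; t_3 = 328; p_4 = 26; q_4 = 194; t_4 = 276; a_5 = 72; b_5 = 156; c_5 = 44; a_6 = 104; b_6 = 58; c_6 = 40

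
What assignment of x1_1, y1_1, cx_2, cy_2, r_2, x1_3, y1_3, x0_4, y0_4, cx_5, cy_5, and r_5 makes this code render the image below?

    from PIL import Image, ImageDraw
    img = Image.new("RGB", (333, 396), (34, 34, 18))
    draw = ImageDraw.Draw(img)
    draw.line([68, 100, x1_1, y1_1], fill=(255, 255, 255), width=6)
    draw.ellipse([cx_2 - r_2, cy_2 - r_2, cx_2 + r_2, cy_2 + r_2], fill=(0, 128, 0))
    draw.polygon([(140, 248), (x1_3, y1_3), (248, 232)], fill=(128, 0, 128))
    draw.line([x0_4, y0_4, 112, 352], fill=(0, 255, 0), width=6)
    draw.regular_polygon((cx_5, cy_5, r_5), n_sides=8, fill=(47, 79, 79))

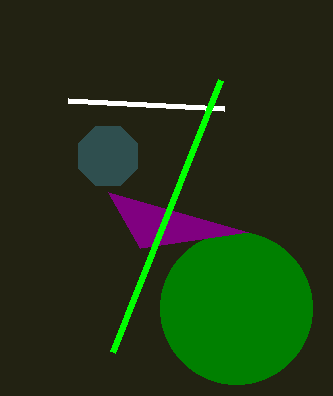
x1_1 = 224, y1_1 = 108, cx_2 = 236, cy_2 = 308, r_2 = 76, x1_3 = 108, y1_3 = 192, x0_4 = 220, y0_4 = 80, cx_5 = 108, cy_5 = 156, r_5 = 32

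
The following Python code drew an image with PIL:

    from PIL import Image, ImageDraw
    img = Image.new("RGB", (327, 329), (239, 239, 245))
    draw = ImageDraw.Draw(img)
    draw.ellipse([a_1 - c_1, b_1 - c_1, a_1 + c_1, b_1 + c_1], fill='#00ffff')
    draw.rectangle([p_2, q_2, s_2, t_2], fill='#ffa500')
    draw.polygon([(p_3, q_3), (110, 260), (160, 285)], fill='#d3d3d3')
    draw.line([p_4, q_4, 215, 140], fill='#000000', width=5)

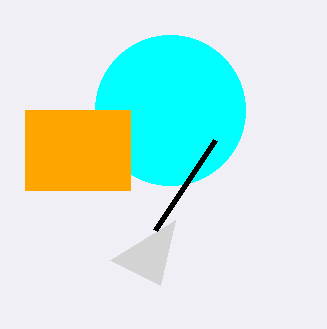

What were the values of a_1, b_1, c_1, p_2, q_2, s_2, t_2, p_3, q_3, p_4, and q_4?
a_1 = 170, b_1 = 110, c_1 = 75, p_2 = 25, q_2 = 110, s_2 = 130, t_2 = 190, p_3 = 175, q_3 = 220, p_4 = 155, q_4 = 230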